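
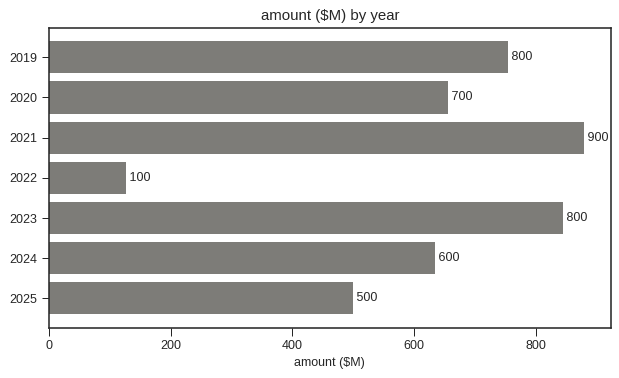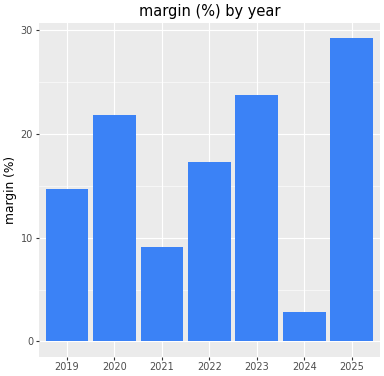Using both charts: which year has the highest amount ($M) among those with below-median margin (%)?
2021

Chart 2 median margin (%) ≈ 15; below-median years: 2019, 2021, 2024. Among those, 2021 has the highest amount ($M) (≈ 900).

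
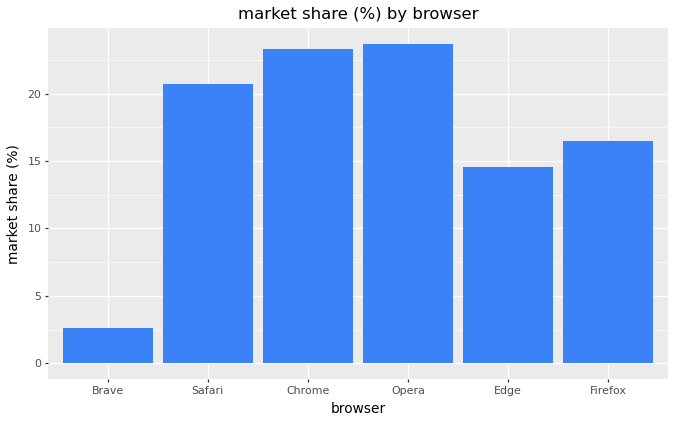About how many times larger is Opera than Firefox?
≈ 1.5×

Opera ≈ 24, Firefox ≈ 16; 24/16 ≈ 1.5.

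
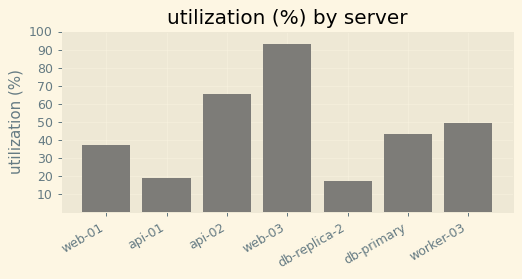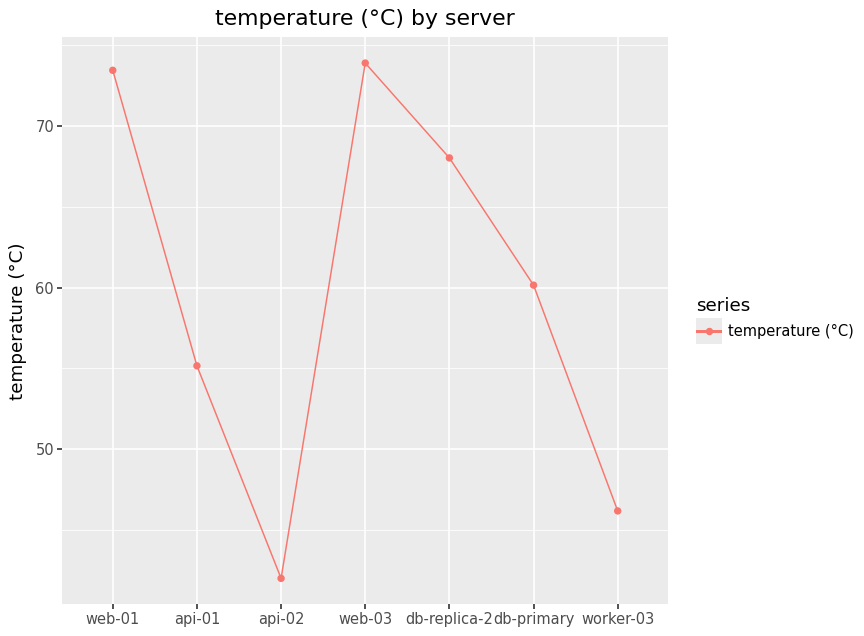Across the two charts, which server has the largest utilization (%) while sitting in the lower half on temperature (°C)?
api-02

Chart 2 median temperature (°C) ≈ 60; below-median servers: api-01, api-02, worker-03. Among those, api-02 has the highest utilization (%) (≈ 70).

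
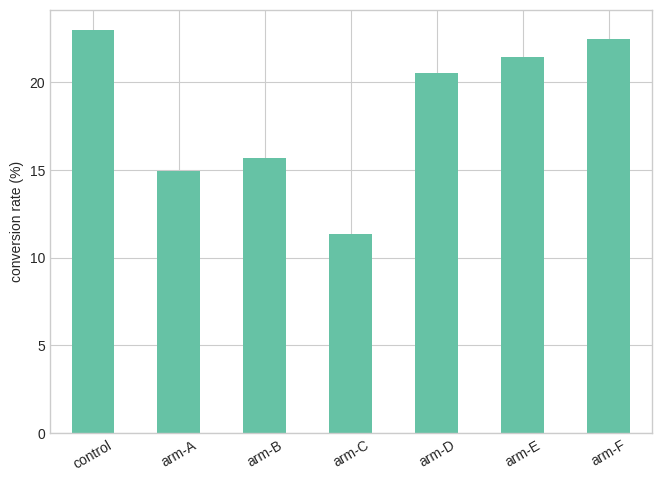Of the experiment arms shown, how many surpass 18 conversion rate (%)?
Above 18: control, arm-D, arm-E, arm-F.

4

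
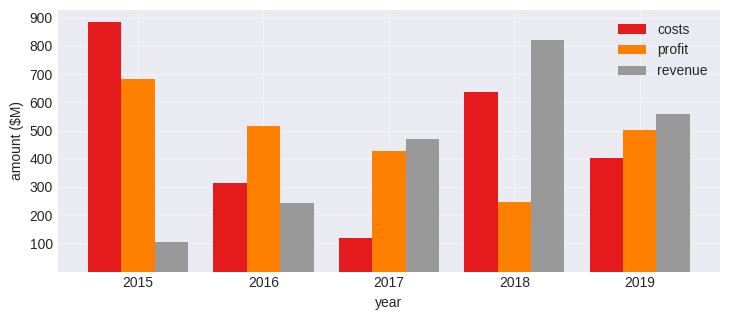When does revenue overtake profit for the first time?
2016: revenue ≈ 200 vs profit ≈ 500 (not yet); 2017: revenue ≈ 500 vs profit ≈ 400 (first crossover).

2017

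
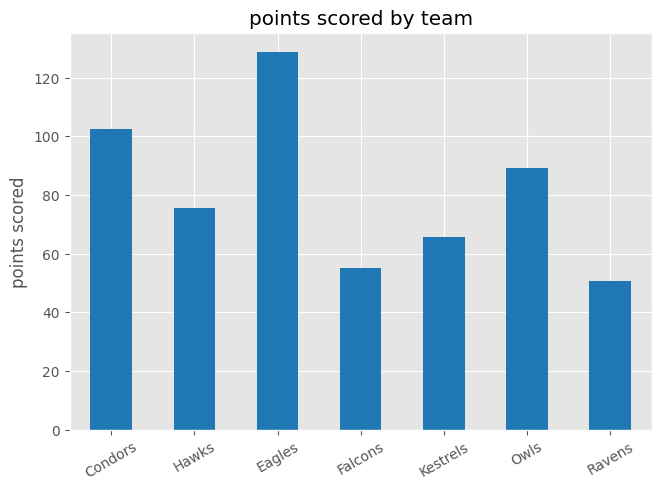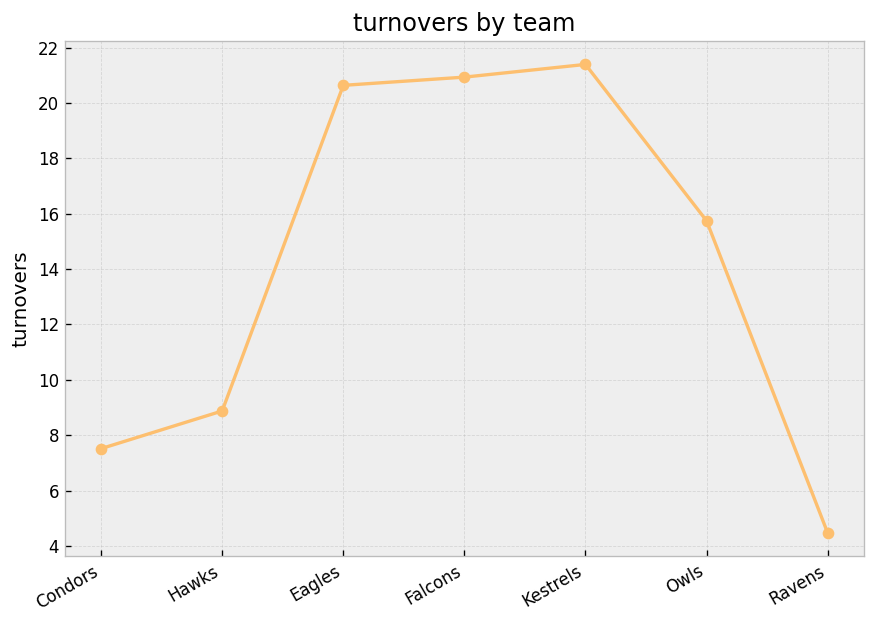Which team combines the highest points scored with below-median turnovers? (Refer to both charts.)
Condors

Chart 2 median turnovers ≈ 16; below-median teams: Condors, Hawks, Ravens. Among those, Condors has the highest points scored (≈ 100).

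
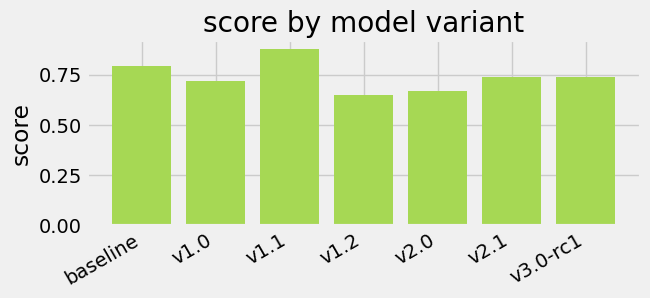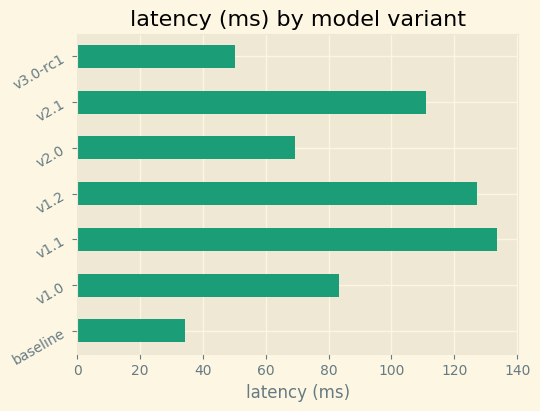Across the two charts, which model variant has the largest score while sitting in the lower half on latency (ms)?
baseline

Chart 2 median latency (ms) ≈ 80; below-median model variants: baseline, v2.0, v3.0-rc1. Among those, baseline has the highest score (≈ 0.8).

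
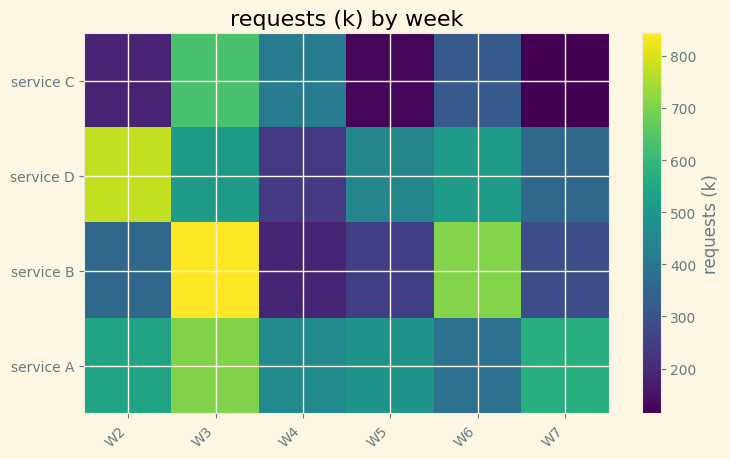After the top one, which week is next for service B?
W6

Top 3 for service B: W3 ≈ 800, W6 ≈ 700, W2 ≈ 400.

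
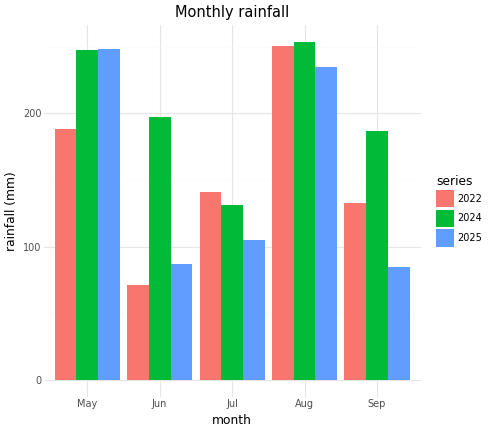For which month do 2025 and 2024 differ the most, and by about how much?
Jun, ≈ 125 mm

Jun: 2025 ≈ 75, 2024 ≈ 200 → gap ≈ 125. Next-largest (Sep) is only ≈ 100.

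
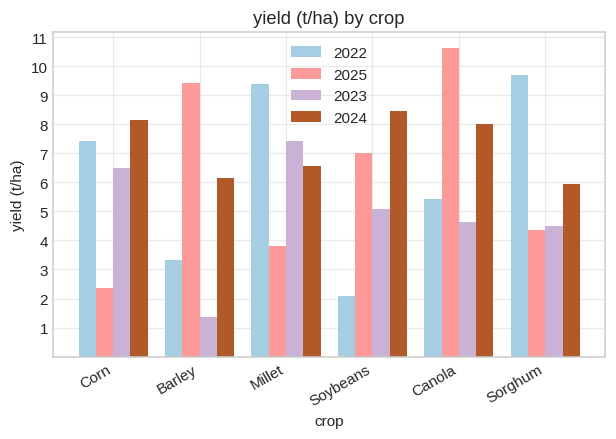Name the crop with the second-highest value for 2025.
Top 3 for 2025: Canola ≈ 11, Barley ≈ 9, Soybeans ≈ 7.

Barley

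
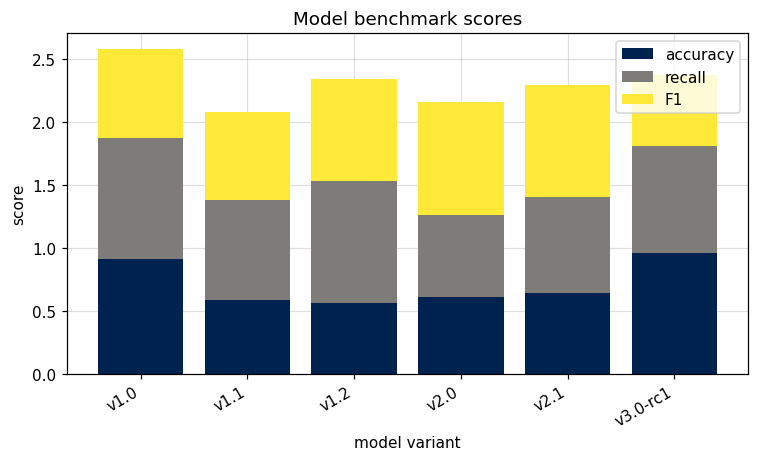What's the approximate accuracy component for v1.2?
accuracy top ≈ 0.5, bottom ≈ 0.0; segment ≈ 0.5.

≈ 0.5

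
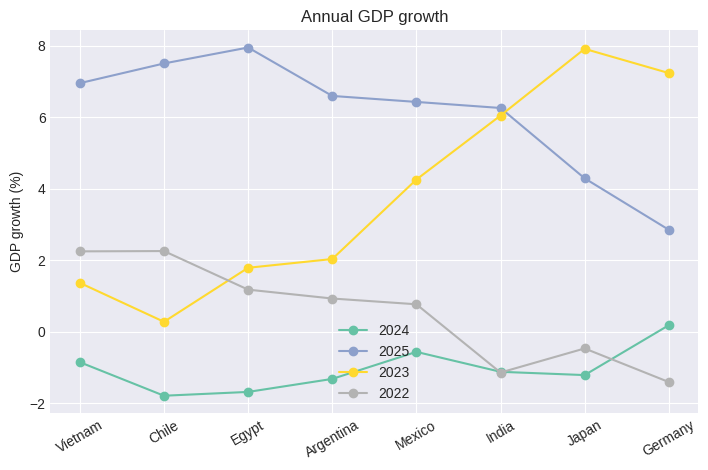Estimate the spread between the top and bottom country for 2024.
Max Germany ≈ 0, min Chile ≈ -2; range ≈ 2.

≈ 2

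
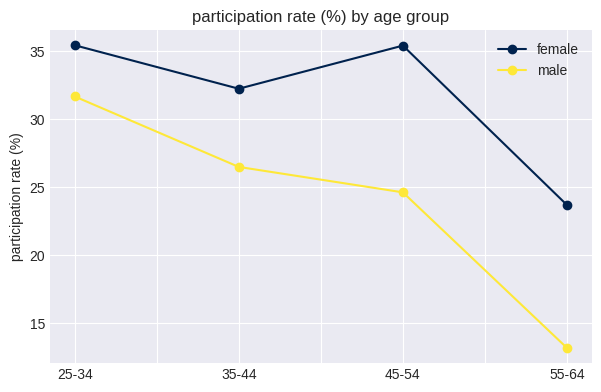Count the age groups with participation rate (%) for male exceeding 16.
3

Above 16: 25-34, 35-44, 45-54.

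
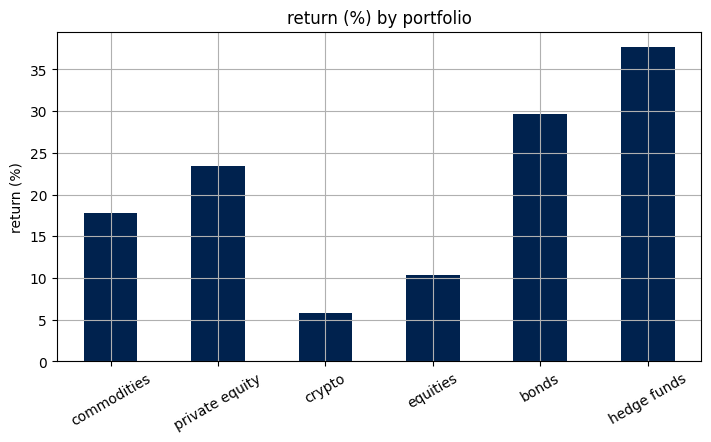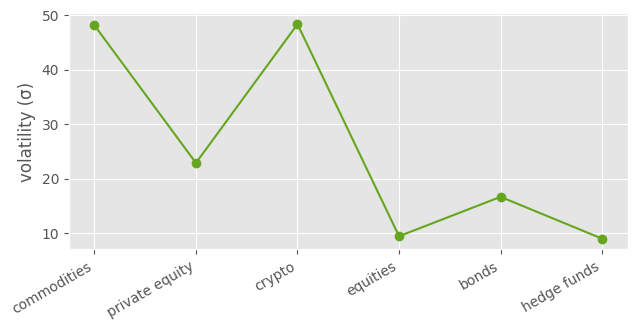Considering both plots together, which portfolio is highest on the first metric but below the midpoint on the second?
Chart 2 median volatility (σ) ≈ 20; below-median portfolios: equities, bonds, hedge funds. Among those, hedge funds has the highest return (%) (≈ 40).

hedge funds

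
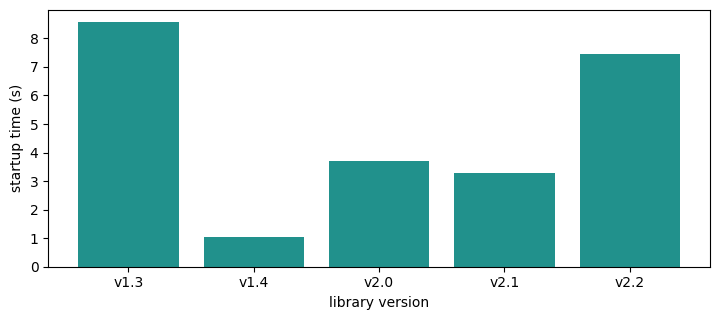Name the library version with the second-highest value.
Top 3: v1.3 ≈ 9, v2.2 ≈ 7, v2.0 ≈ 4.

v2.2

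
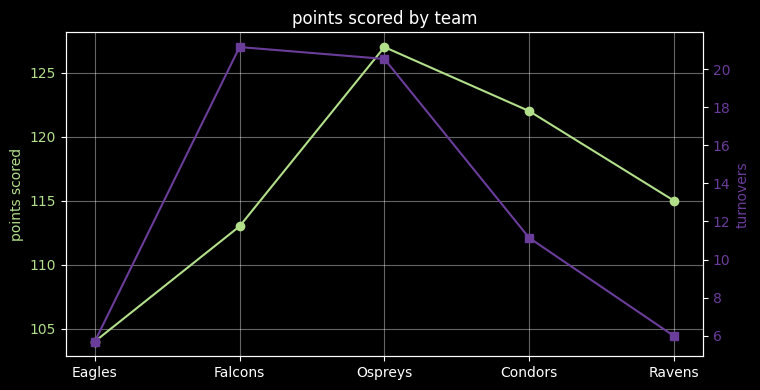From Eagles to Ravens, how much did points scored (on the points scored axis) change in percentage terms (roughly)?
≈ +11.5%

Eagles ≈ 104, Ravens ≈ 116; (116 − 104) / 104 ≈ +11.5%.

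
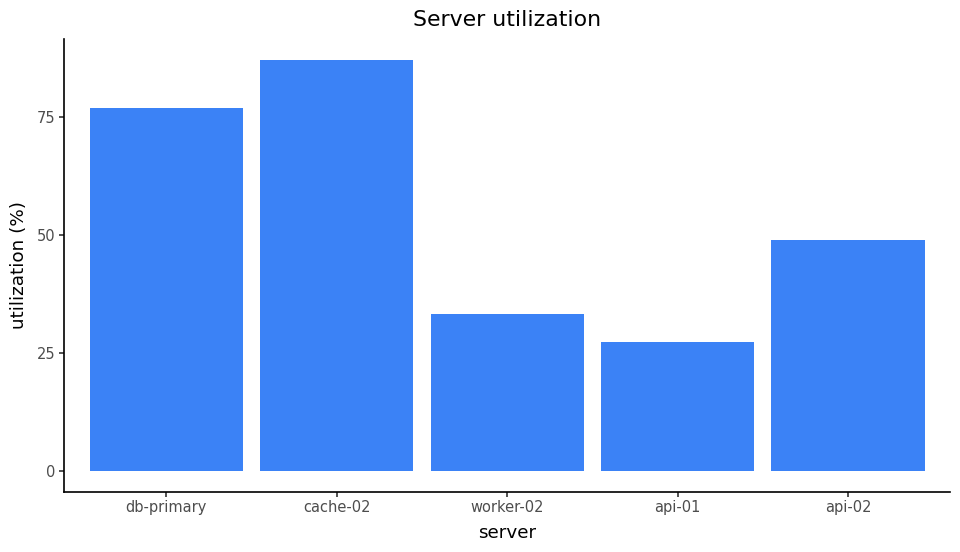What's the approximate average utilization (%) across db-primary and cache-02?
≈ 85

(80 + 90) / 2 ≈ 85.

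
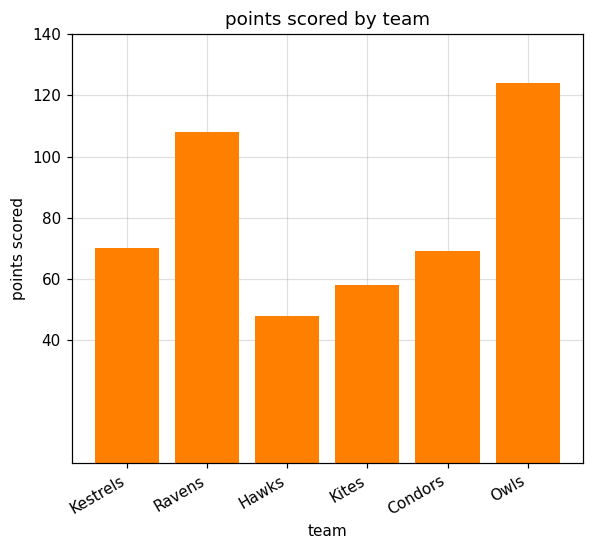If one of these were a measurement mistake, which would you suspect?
Owls

Owls ≈ 120; the rest sit between ≈ 40 and ≈ 100.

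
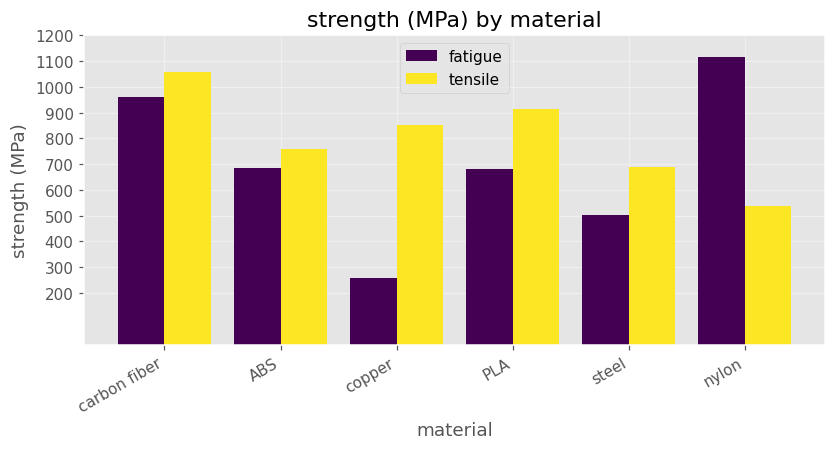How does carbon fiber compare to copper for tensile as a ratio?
≈ 1.22×

carbon fiber ≈ 1100, copper ≈ 900; 1100/900 ≈ 1.22.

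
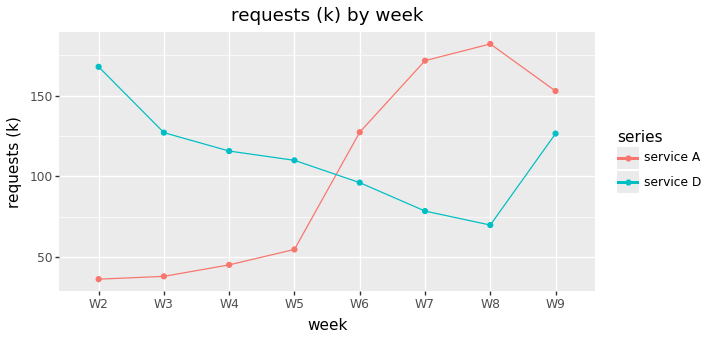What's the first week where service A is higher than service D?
W5: service A ≈ 60 vs service D ≈ 100 (not yet); W6: service A ≈ 120 vs service D ≈ 100 (first crossover).

W6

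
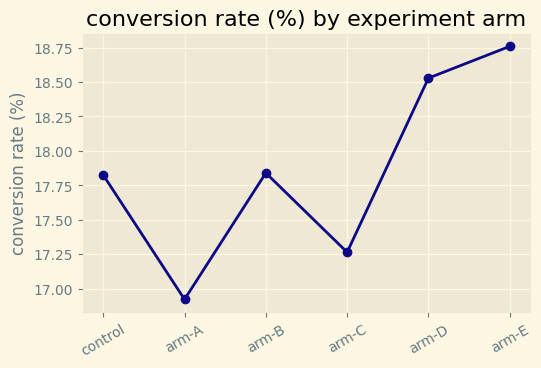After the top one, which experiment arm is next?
arm-D

Top 3: arm-E ≈ 18.8, arm-D ≈ 18.6, arm-B ≈ 17.8.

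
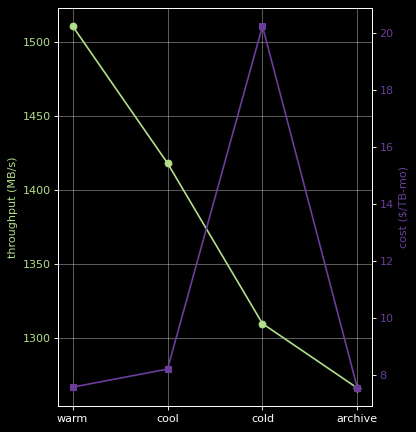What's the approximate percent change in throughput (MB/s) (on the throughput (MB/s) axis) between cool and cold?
cool ≈ 1425, cold ≈ 1300; (1300 − 1425) / 1425 ≈ -8.8%.

≈ -8.8%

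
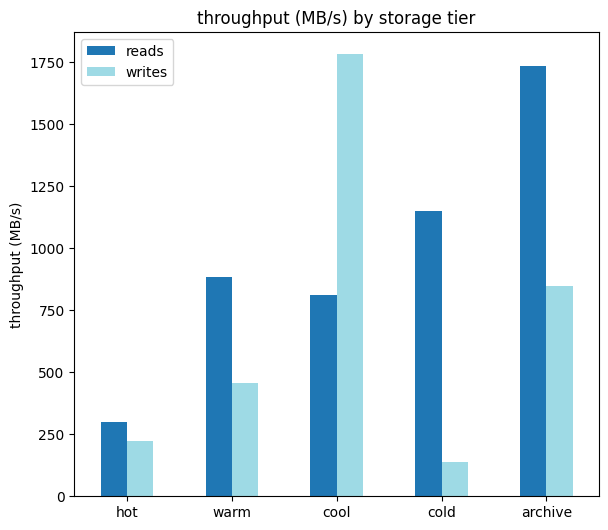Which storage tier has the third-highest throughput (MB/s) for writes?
Top 4 for writes: cool ≈ 1800, archive ≈ 800, warm ≈ 400, hot ≈ 200.

warm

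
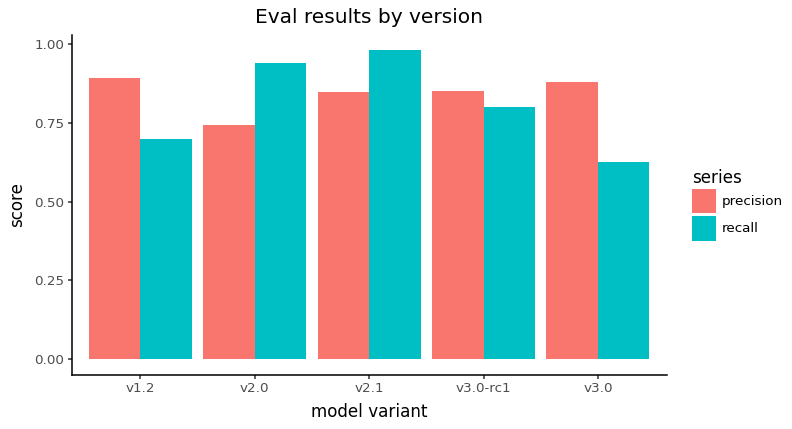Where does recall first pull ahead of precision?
v1.2: recall ≈ 0.7 vs precision ≈ 0.9 (not yet); v2.0: recall ≈ 0.9 vs precision ≈ 0.7 (first crossover).

v2.0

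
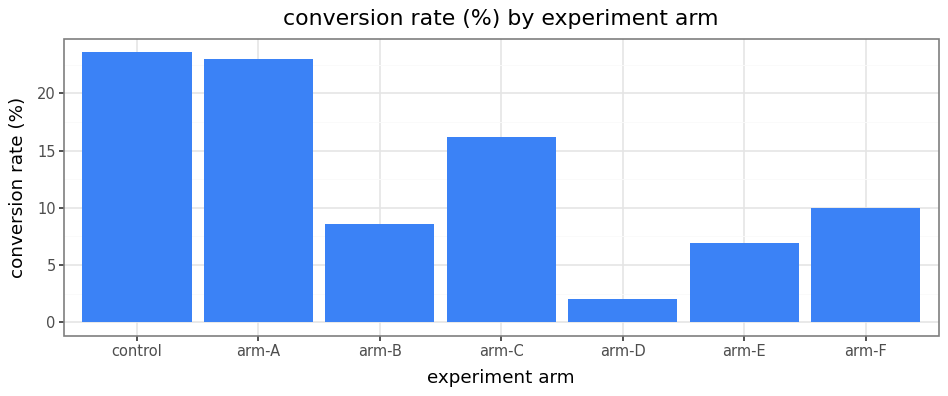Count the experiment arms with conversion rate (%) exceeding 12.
3

Above 12: control, arm-A, arm-C.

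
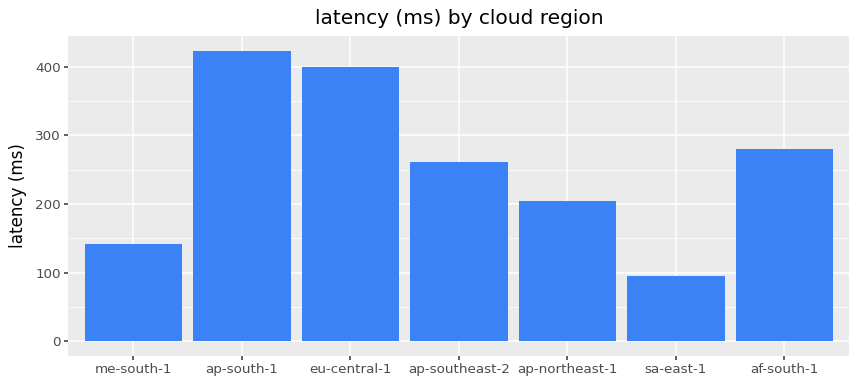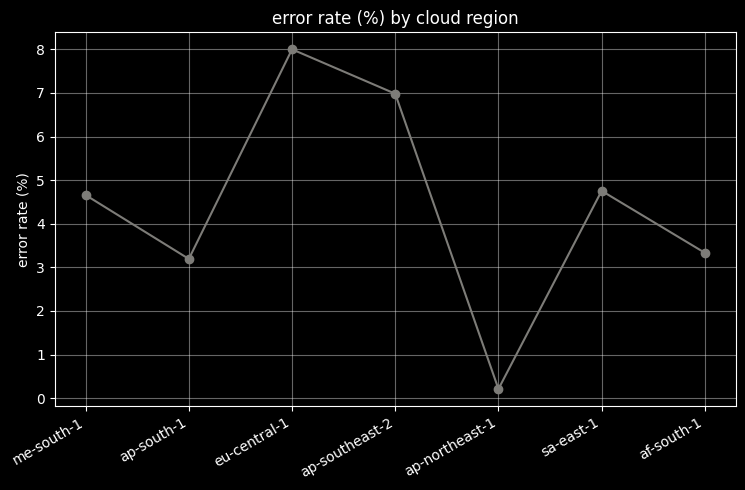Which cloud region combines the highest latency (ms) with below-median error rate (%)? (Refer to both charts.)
Chart 2 median error rate (%) ≈ 5; below-median cloud regions: ap-south-1, ap-northeast-1, af-south-1. Among those, ap-south-1 has the highest latency (ms) (≈ 400).

ap-south-1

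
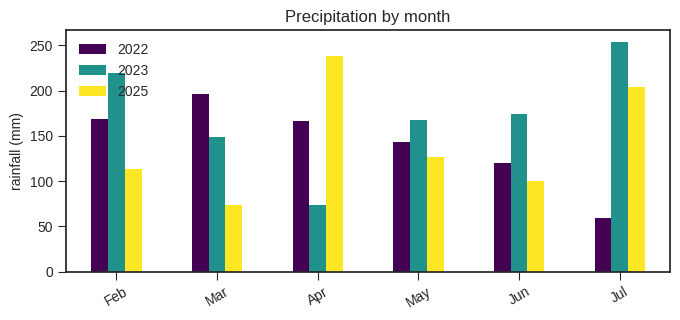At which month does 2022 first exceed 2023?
Feb: 2022 ≈ 175 vs 2023 ≈ 225 (not yet); Mar: 2022 ≈ 200 vs 2023 ≈ 150 (first crossover).

Mar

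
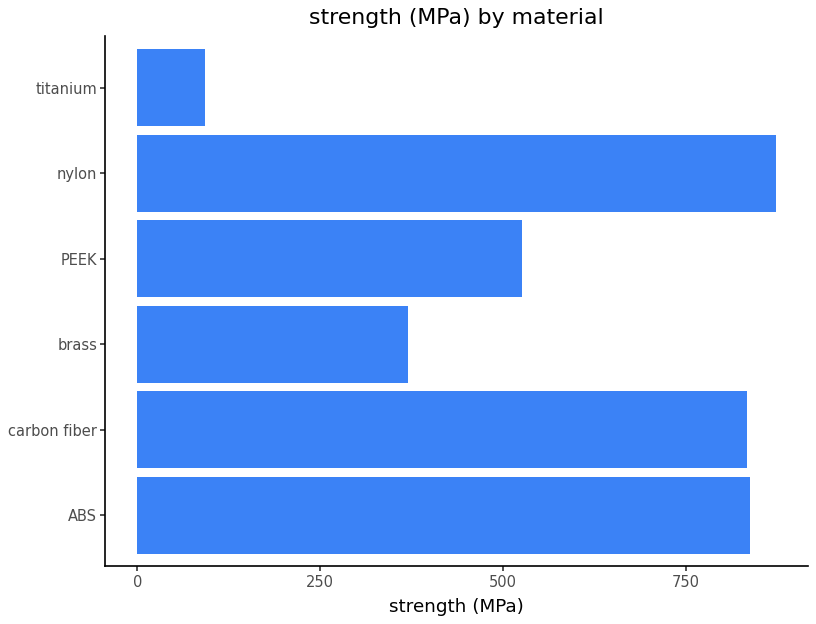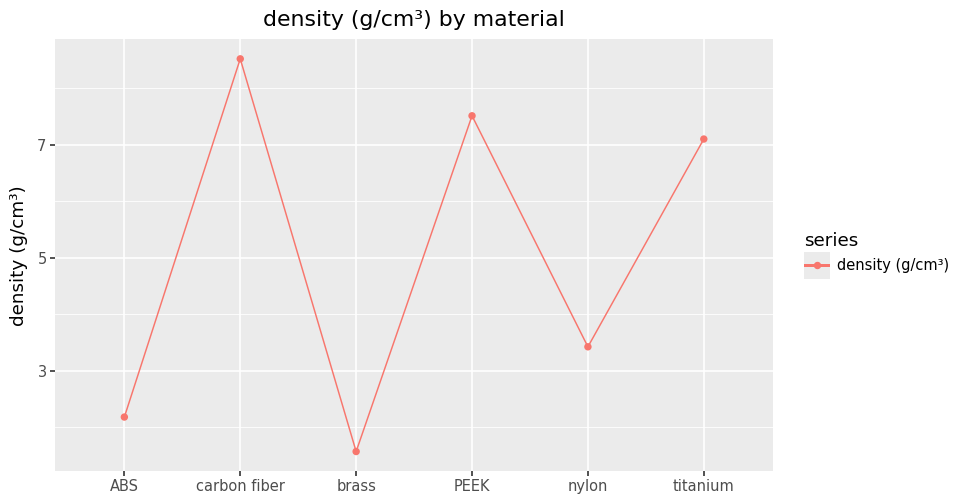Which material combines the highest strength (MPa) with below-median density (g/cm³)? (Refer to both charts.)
nylon

Chart 2 median density (g/cm³) ≈ 5; below-median materials: ABS, brass, nylon. Among those, nylon has the highest strength (MPa) (≈ 900).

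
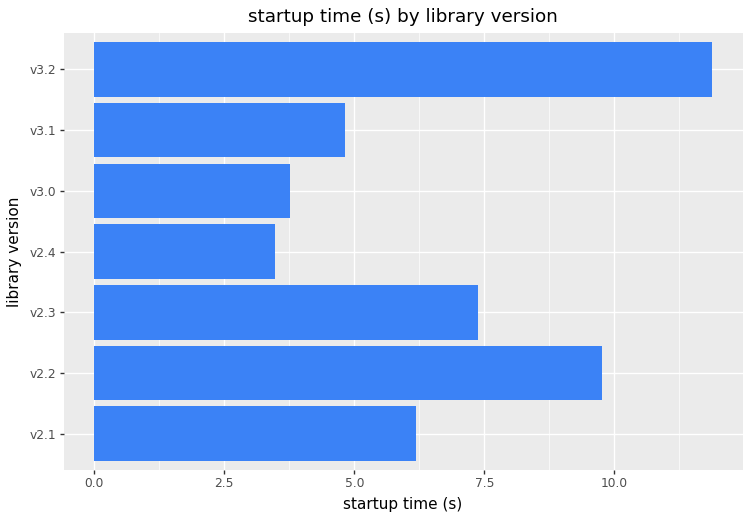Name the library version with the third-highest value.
Top 4: v3.2 ≈ 12, v2.2 ≈ 10, v2.3 ≈ 7, v2.1 ≈ 6.

v2.3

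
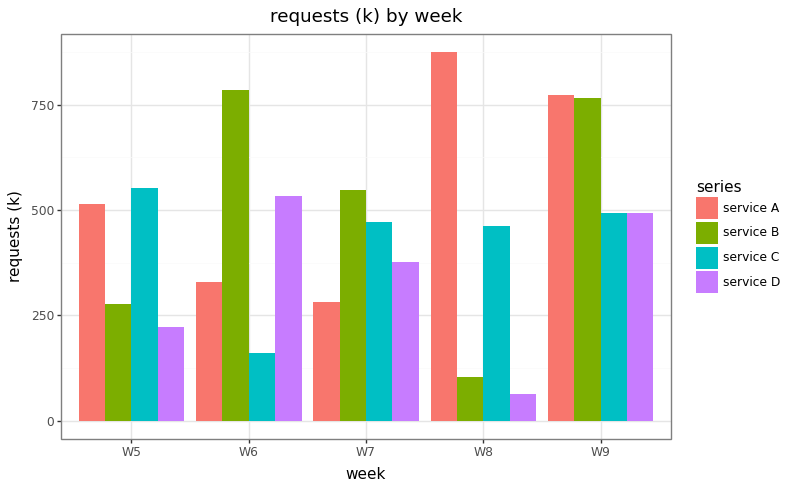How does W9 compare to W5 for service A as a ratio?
≈ 1.6×

W9 ≈ 800, W5 ≈ 500; 800/500 ≈ 1.6.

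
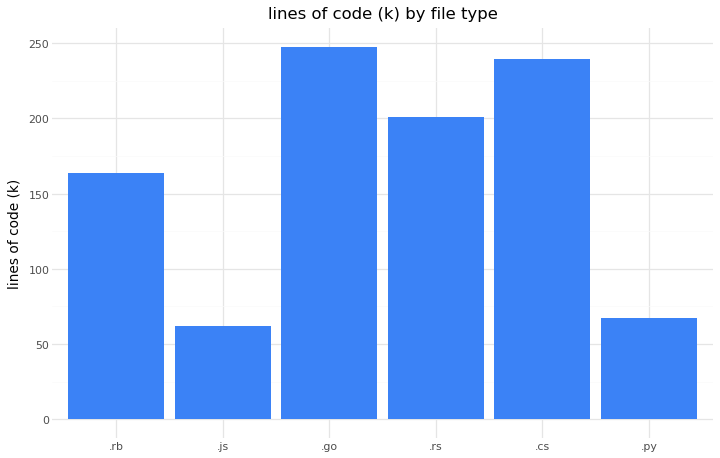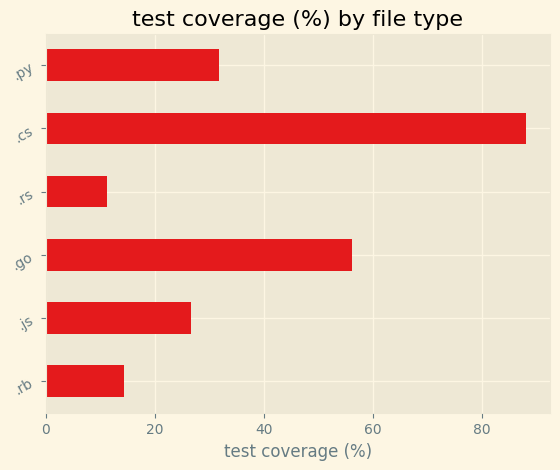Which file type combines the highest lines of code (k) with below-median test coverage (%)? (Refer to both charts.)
Chart 2 median test coverage (%) ≈ 30; below-median file types: .rb, .js, .rs. Among those, .rs has the highest lines of code (k) (≈ 200).

.rs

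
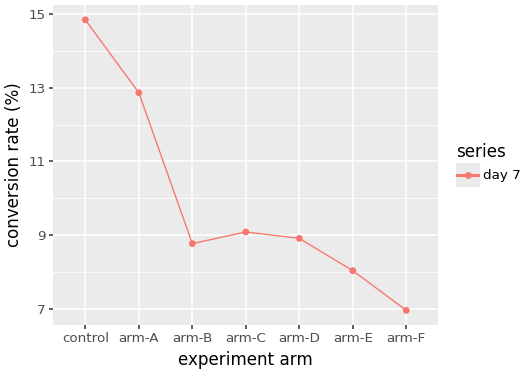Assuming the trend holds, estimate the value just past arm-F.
Last three: 9, 8, 7 → slope ≈ -1/step → next ≈ 6.

≈ 6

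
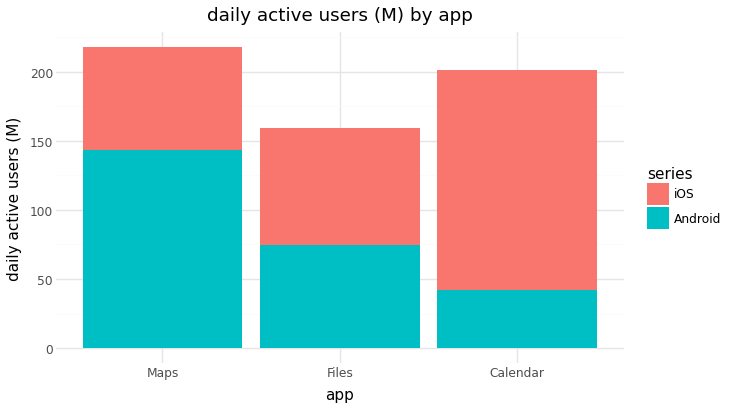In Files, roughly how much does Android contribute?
Android top ≈ 80, bottom ≈ 0; segment ≈ 80.

≈ 80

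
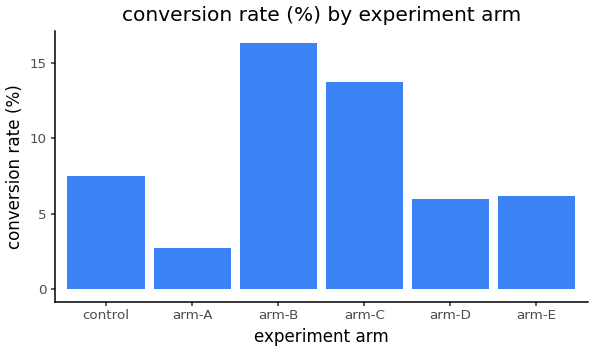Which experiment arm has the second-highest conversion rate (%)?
arm-C

Top 3: arm-B ≈ 16, arm-C ≈ 14, control ≈ 8.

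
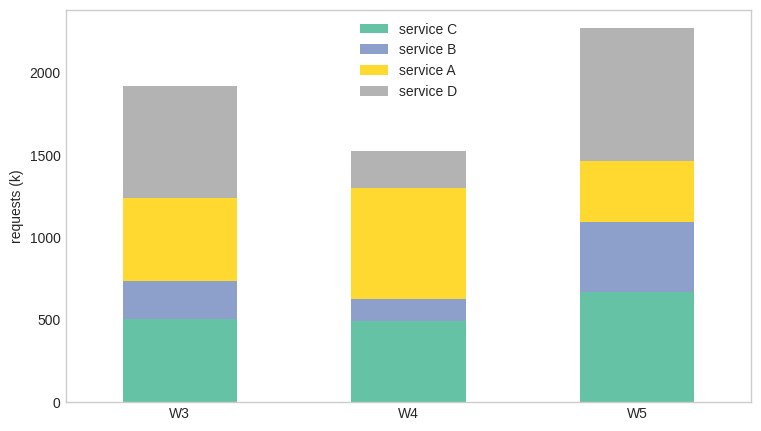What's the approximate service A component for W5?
service A top ≈ 1400, bottom ≈ 1000; segment ≈ 400.

≈ 400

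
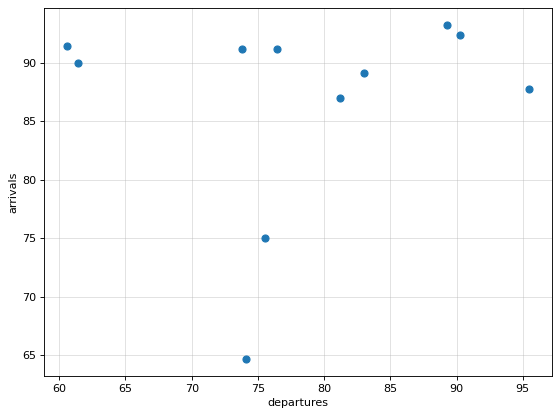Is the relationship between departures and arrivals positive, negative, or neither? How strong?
no clear correlation

Points are roughly uncorrelated; weak (|r| ≈ 0.1).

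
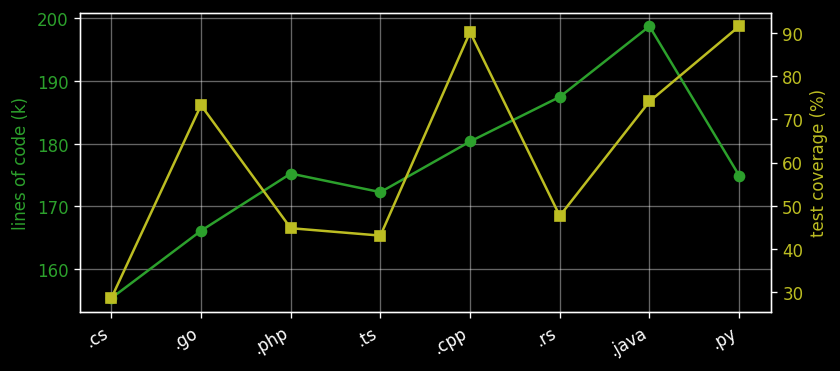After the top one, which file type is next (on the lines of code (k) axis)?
.rs

Top 3 (on the lines of code (k) axis): .java ≈ 200, .rs ≈ 185, .cpp ≈ 180.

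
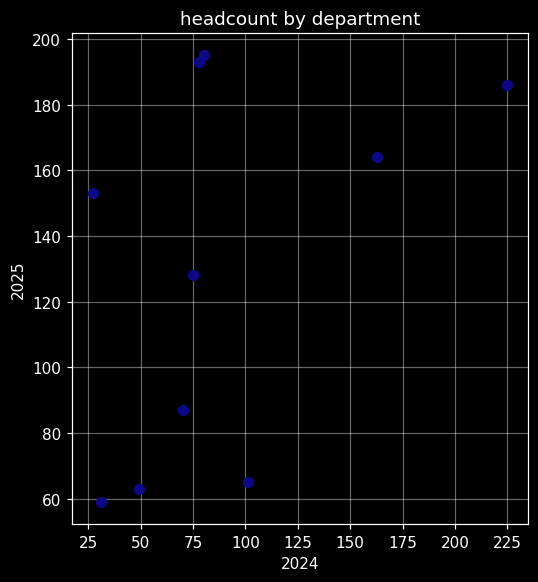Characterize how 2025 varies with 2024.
Points are positively correlated; moderate (|r| ≈ 0.5).

positive, moderate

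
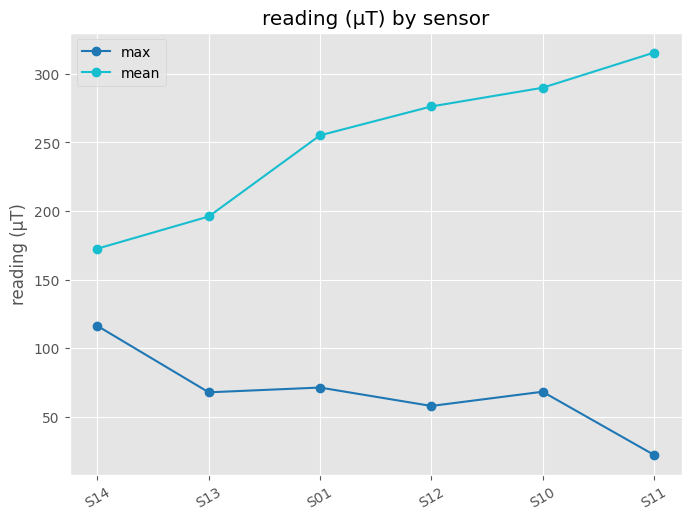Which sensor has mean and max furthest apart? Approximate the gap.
S11, ≈ 300 µT

S11: mean ≈ 325, max ≈ 25 → gap ≈ 300. Next-largest (S10) is only ≈ 225.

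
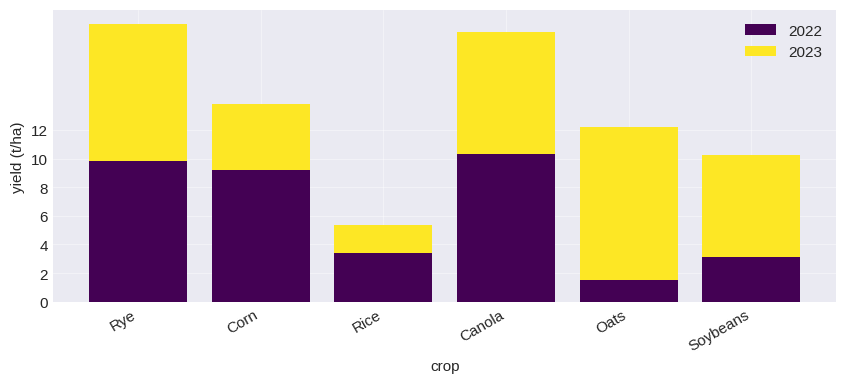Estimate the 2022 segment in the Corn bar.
2022 top ≈ 10, bottom ≈ 0; segment ≈ 10.

≈ 10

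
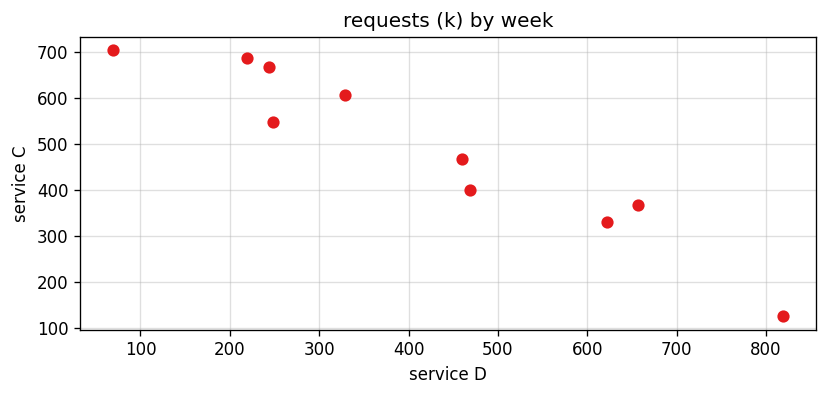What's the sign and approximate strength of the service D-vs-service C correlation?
negative, strong

Points are negatively correlated; strong (|r| ≈ 1.0).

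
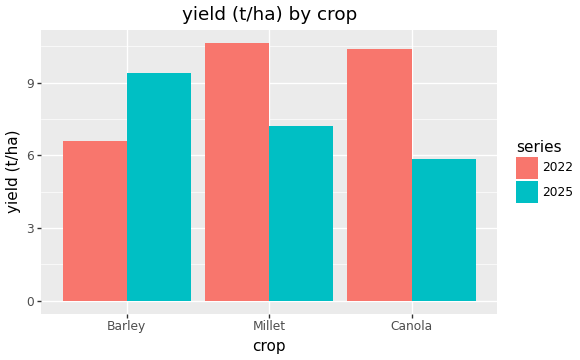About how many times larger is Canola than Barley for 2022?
≈ 1.43×

Canola ≈ 10, Barley ≈ 7; 10/7 ≈ 1.43.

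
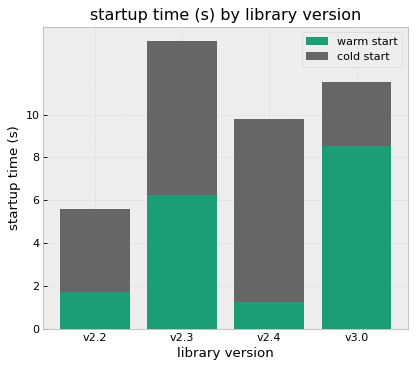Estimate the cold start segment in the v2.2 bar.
≈ 4

cold start top ≈ 6, bottom ≈ 2; segment ≈ 4.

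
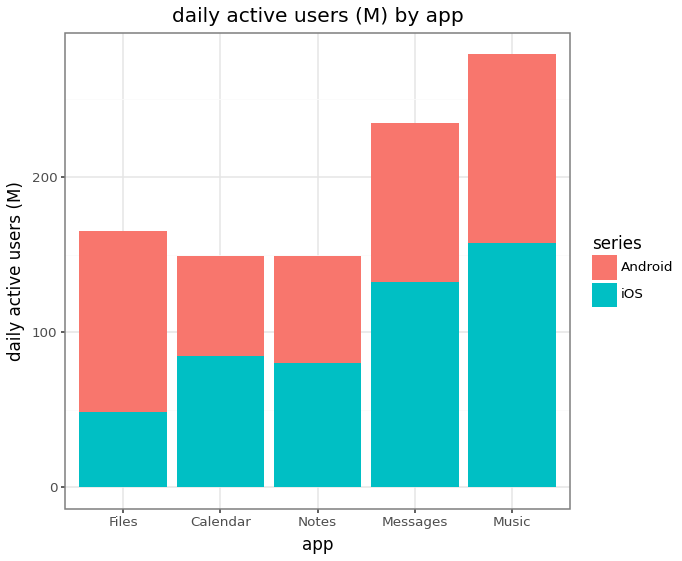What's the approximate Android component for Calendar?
≈ 75

Android top ≈ 150, bottom ≈ 75; segment ≈ 75.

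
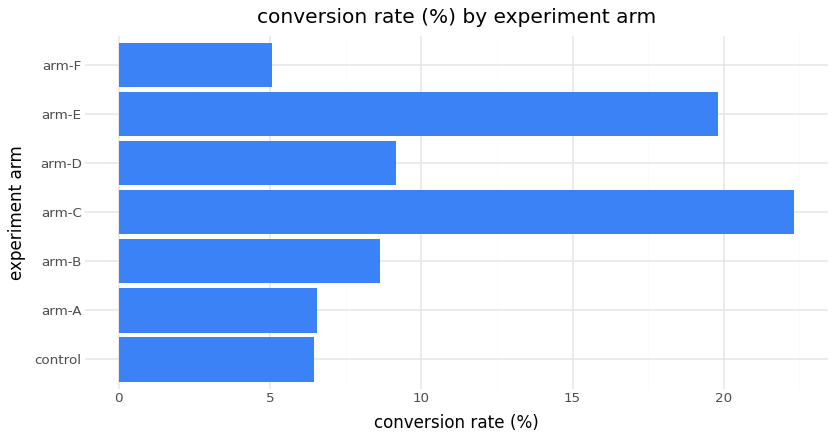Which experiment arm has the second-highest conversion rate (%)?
arm-E

Top 3: arm-C ≈ 22, arm-E ≈ 20, arm-D ≈ 10.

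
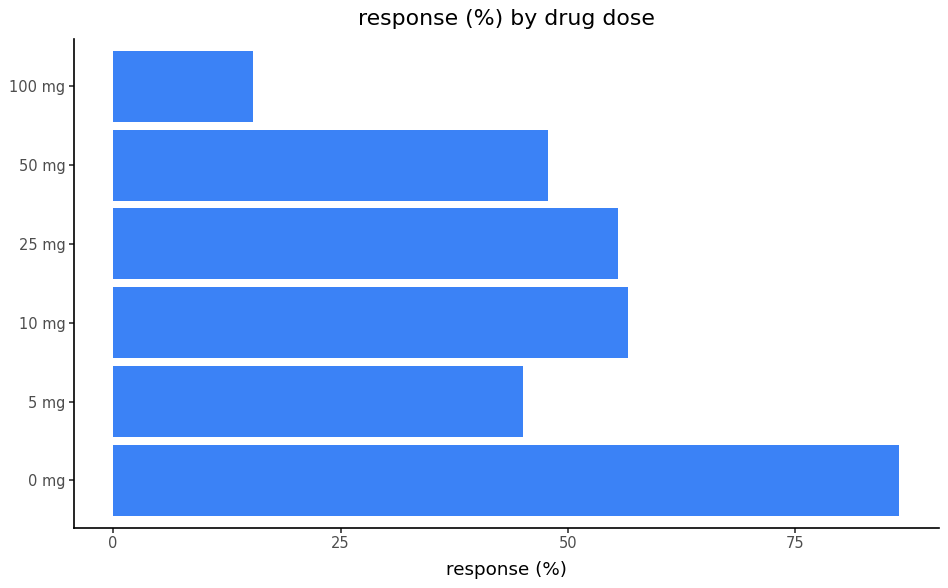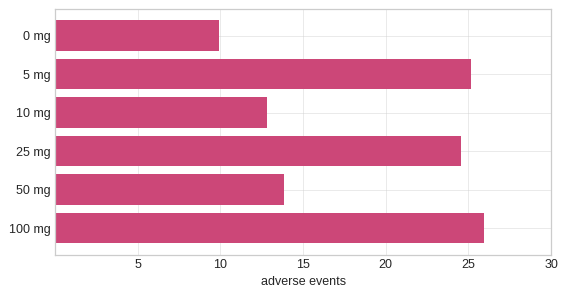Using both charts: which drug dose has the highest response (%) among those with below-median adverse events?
0 mg

Chart 2 median adverse events ≈ 20; below-median drug doses: 0 mg, 10 mg, 50 mg. Among those, 0 mg has the highest response (%) (≈ 90).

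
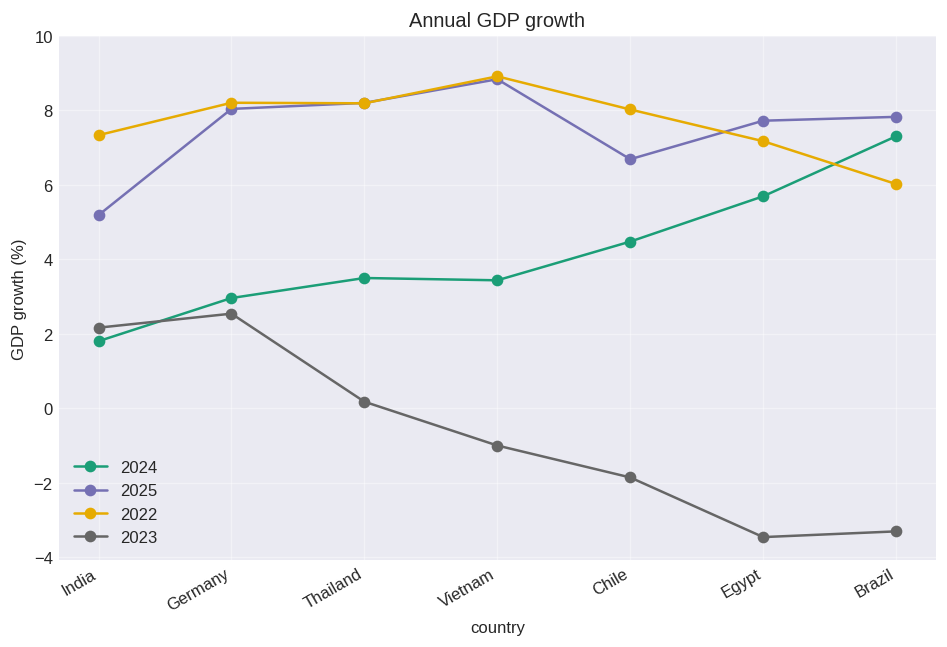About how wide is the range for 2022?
≈ 2

Max Vietnam ≈ 8, min Brazil ≈ 6; range ≈ 2.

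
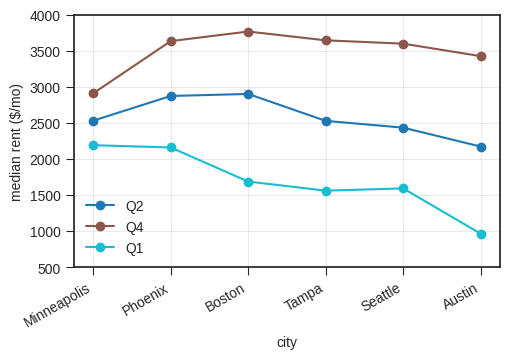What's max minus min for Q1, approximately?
≈ 1000

Max Minneapolis ≈ 2000, min Austin ≈ 1000; range ≈ 1000.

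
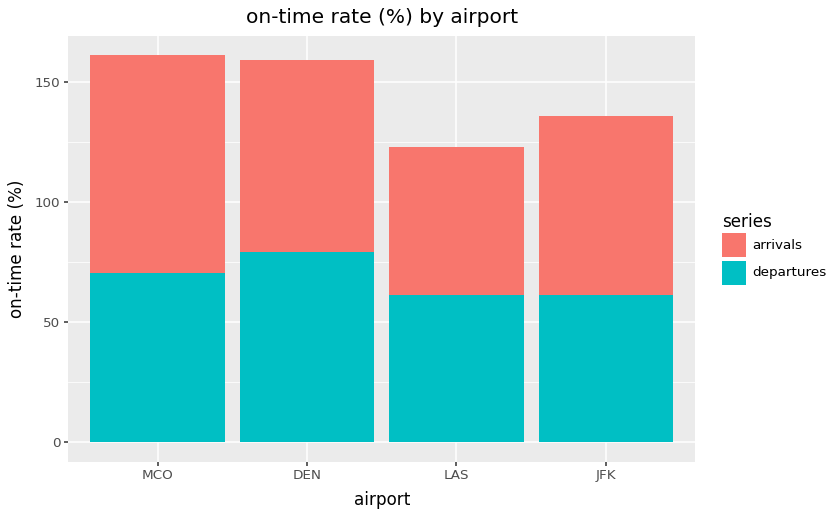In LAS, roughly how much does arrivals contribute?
≈ 60

arrivals top ≈ 120, bottom ≈ 60; segment ≈ 60.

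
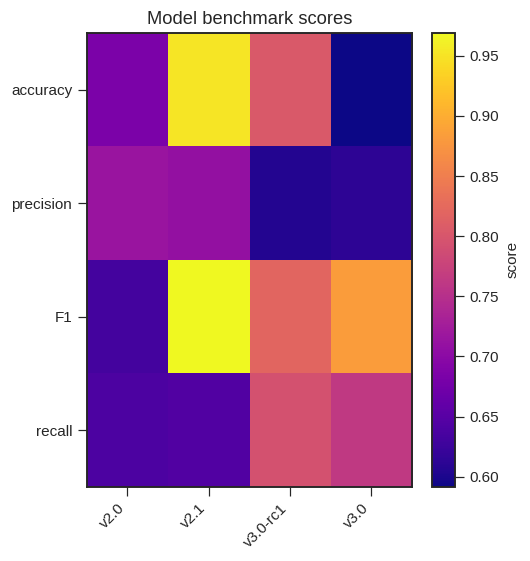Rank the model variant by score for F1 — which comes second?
Top 3 for F1: v2.1 ≈ 0.95, v3.0 ≈ 0.90, v3.0-rc1 ≈ 0.80.

v3.0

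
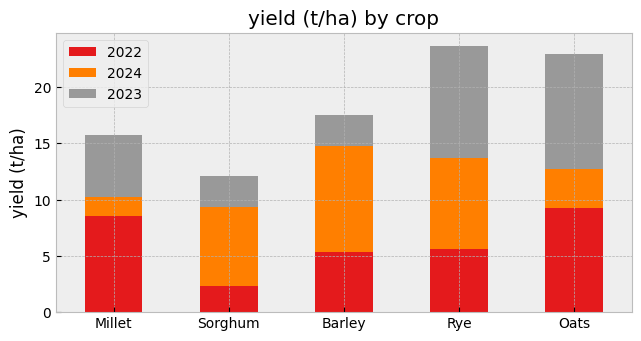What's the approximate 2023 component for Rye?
2023 top ≈ 24, bottom ≈ 14; segment ≈ 10.

≈ 10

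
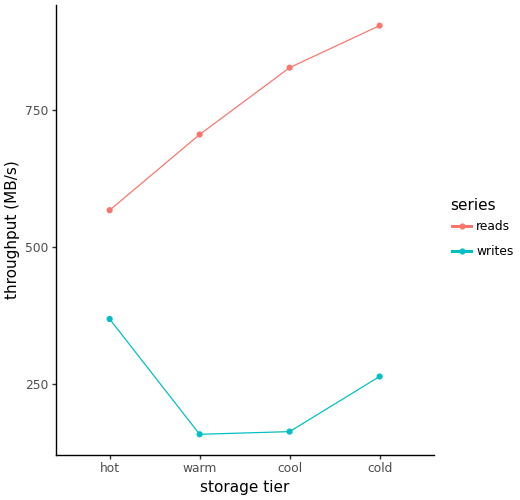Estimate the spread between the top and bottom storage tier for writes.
Max hot ≈ 400, min warm ≈ 200; range ≈ 200.

≈ 200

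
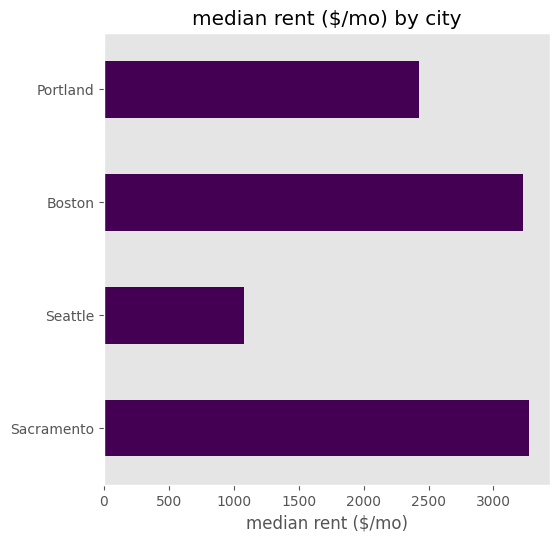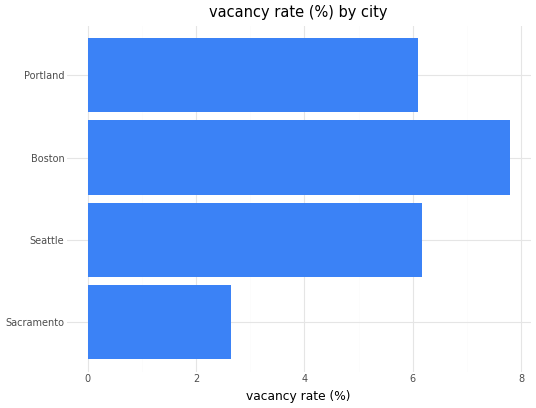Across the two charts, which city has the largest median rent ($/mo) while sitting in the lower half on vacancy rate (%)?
Chart 2 median vacancy rate (%) ≈ 6; below-median cities: Sacramento, Portland. Among those, Sacramento has the highest median rent ($/mo) (≈ 3500).

Sacramento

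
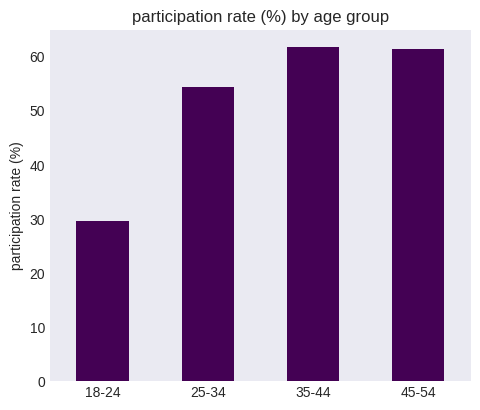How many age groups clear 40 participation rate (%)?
Above 40: 25-34, 35-44, 45-54.

3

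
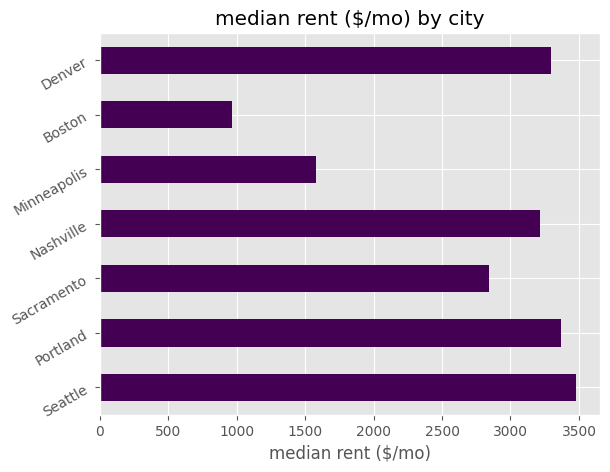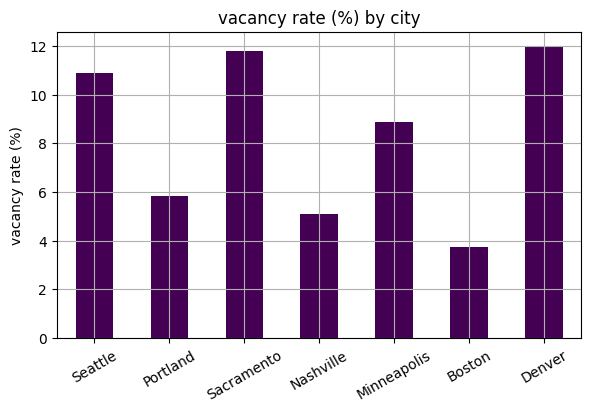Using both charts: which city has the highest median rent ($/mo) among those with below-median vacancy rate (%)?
Portland

Chart 2 median vacancy rate (%) ≈ 8; below-median cities: Portland, Nashville, Boston. Among those, Portland has the highest median rent ($/mo) (≈ 3500).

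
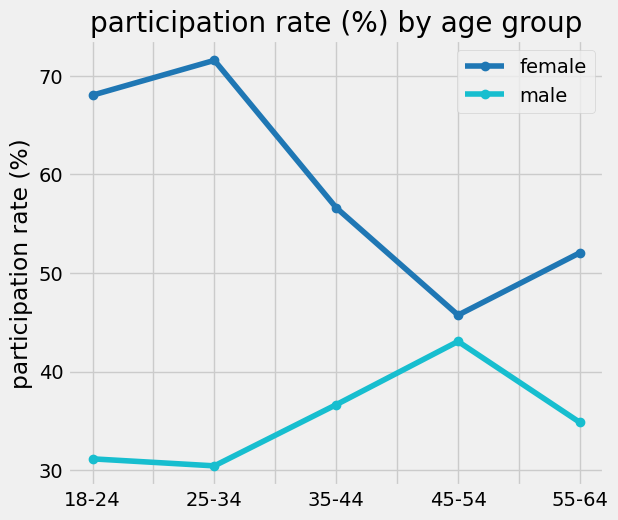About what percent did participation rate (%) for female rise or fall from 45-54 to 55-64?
≈ +11.1%

45-54 ≈ 45, 55-64 ≈ 50; (50 − 45) / 45 ≈ +11.1%.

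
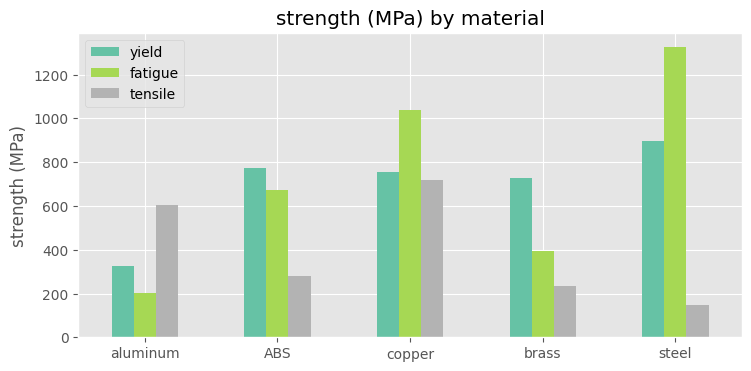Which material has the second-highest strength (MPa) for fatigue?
copper

Top 3 for fatigue: steel ≈ 1400, copper ≈ 1000, ABS ≈ 600.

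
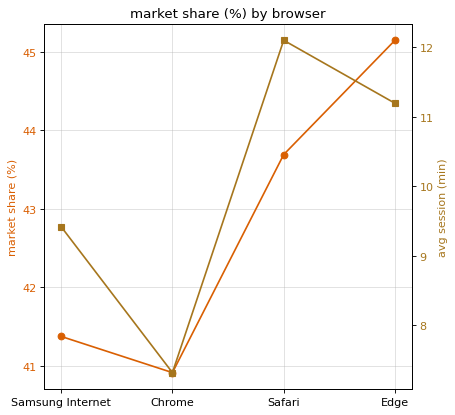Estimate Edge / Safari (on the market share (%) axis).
Edge ≈ 45.0, Safari ≈ 43.5; 45.0/43.5 ≈ 1.03.

≈ 1.03×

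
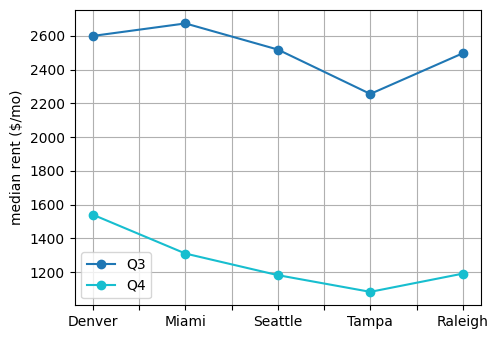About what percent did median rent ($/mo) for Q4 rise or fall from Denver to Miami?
Denver ≈ 1600, Miami ≈ 1400; (1400 − 1600) / 1600 ≈ -12.5%.

≈ -12.5%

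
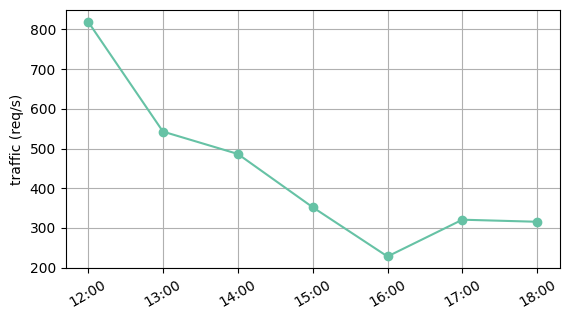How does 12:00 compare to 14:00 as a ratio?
12:00 ≈ 800, 14:00 ≈ 500; 800/500 ≈ 1.6.

≈ 1.6×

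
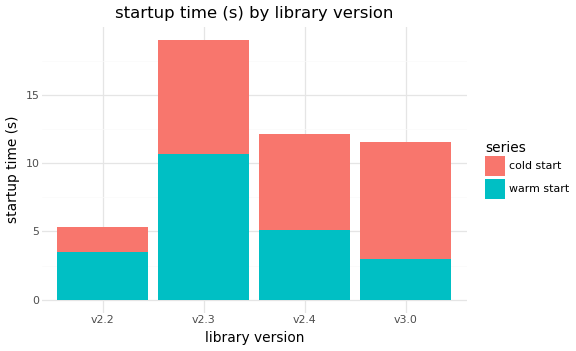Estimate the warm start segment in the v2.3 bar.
≈ 10

warm start top ≈ 10, bottom ≈ 0; segment ≈ 10.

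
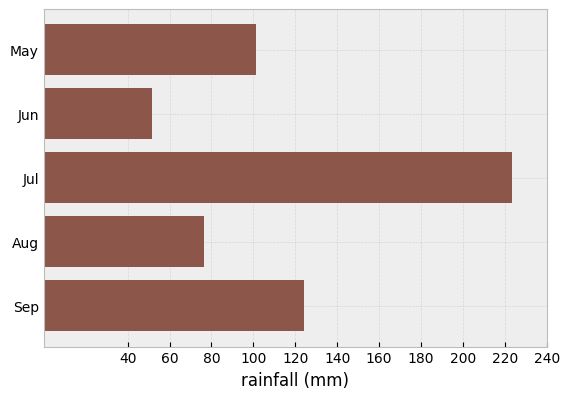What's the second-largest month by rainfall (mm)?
Top 3: Jul ≈ 220, Sep ≈ 120, May ≈ 100.

Sep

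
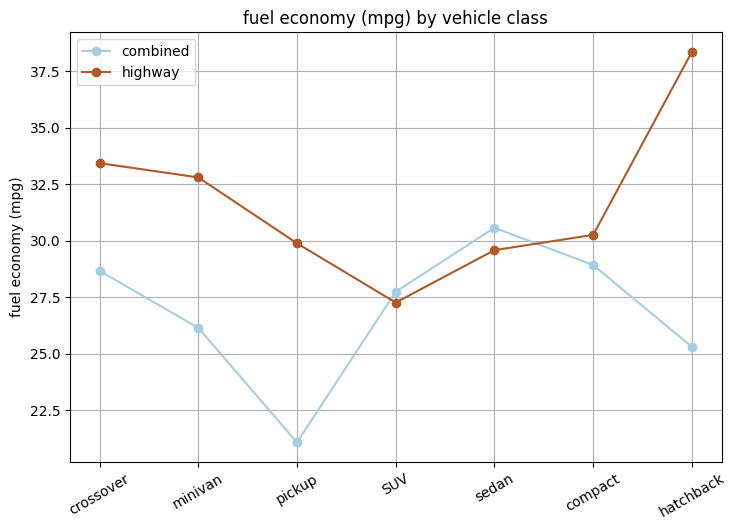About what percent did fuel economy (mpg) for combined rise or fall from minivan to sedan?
minivan ≈ 26, sedan ≈ 30; (30 − 26) / 26 ≈ +15.4%.

≈ +15.4%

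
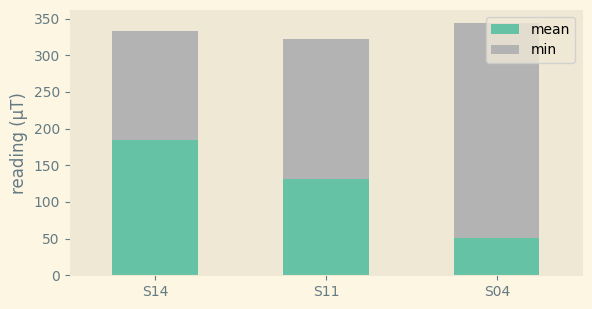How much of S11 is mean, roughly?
mean top ≈ 150, bottom ≈ 0; segment ≈ 150.

≈ 150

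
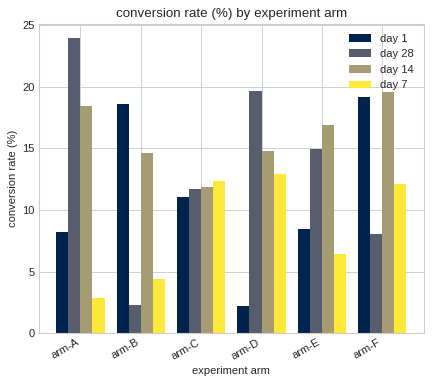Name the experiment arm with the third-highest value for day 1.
Top 4 for day 1: arm-F ≈ 20, arm-B ≈ 18, arm-C ≈ 12, arm-E ≈ 8.

arm-C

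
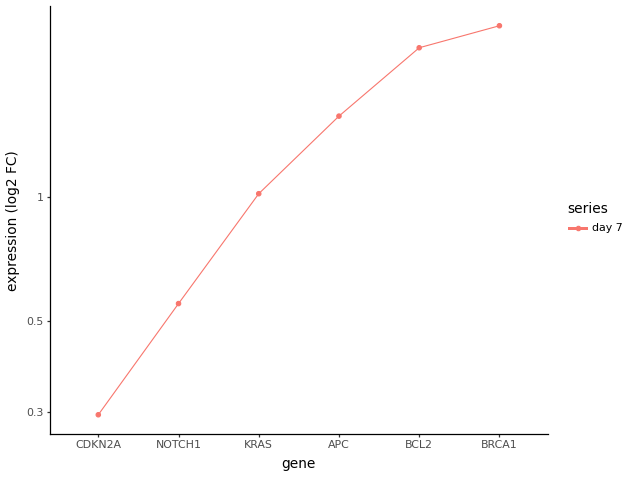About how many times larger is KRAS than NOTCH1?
≈ 1.67×

KRAS ≈ 1.0, NOTCH1 ≈ 0.6; 1.0/0.6 ≈ 1.67.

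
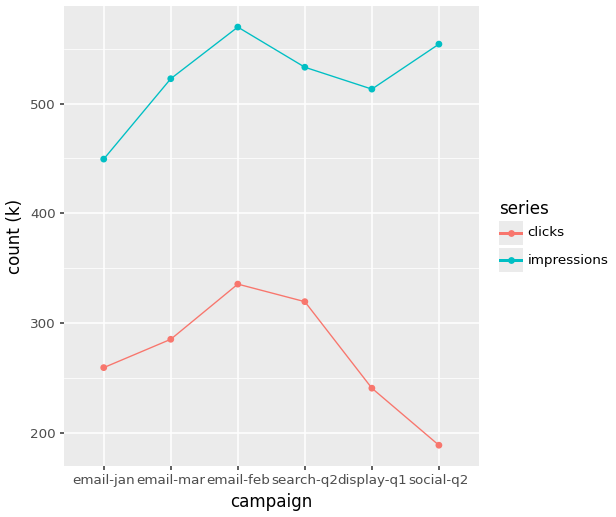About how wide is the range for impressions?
Max email-feb ≈ 550, min email-jan ≈ 450; range ≈ 100.

≈ 100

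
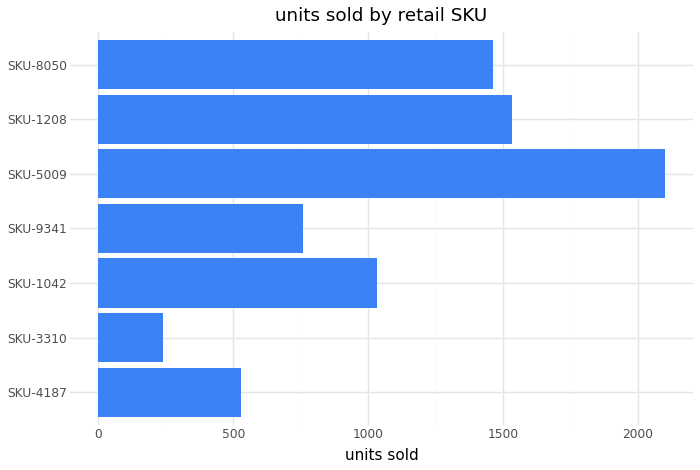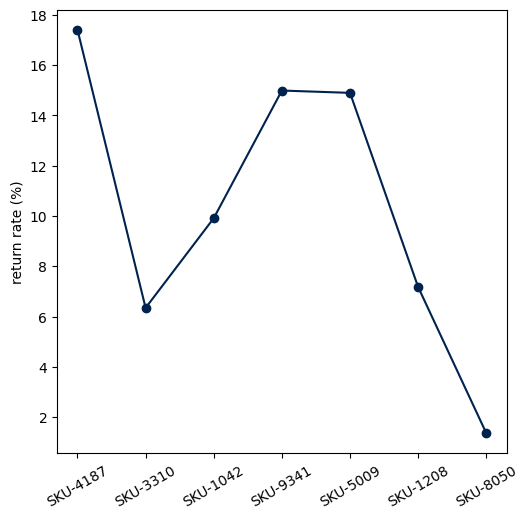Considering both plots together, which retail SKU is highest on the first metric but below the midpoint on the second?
SKU-1208

Chart 2 median return rate (%) ≈ 10; below-median retail SKUs: SKU-3310, SKU-1208, SKU-8050. Among those, SKU-1208 has the highest units sold (≈ 1600).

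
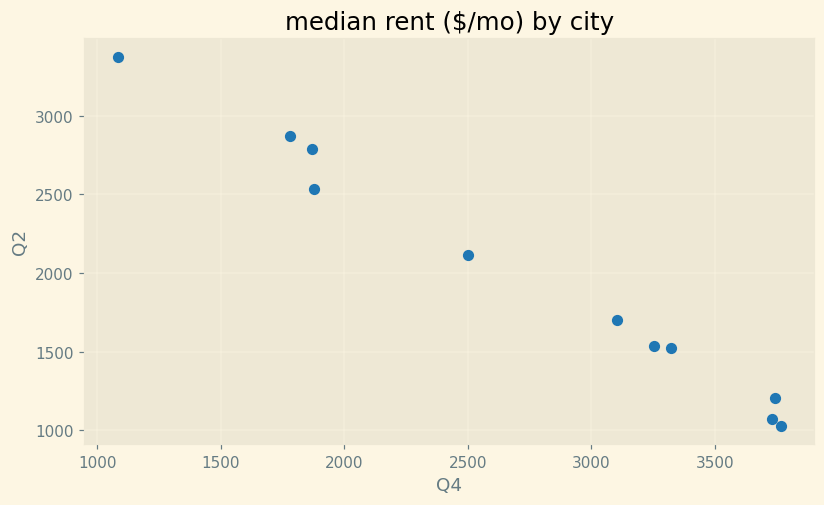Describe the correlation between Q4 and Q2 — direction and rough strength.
Points are negatively correlated; strong (|r| ≈ 1.0).

negative, strong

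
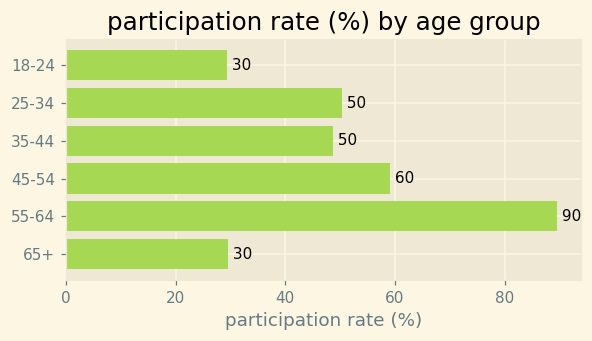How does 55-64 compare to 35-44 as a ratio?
≈ 1.8×

55-64 ≈ 90, 35-44 ≈ 50; 90/50 ≈ 1.8.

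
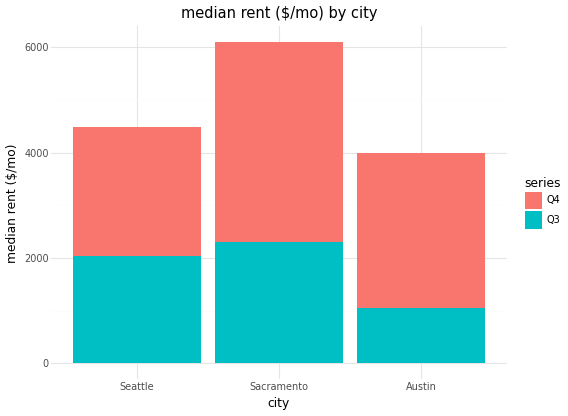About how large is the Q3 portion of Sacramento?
≈ 2000

Q3 top ≈ 2000, bottom ≈ 0; segment ≈ 2000.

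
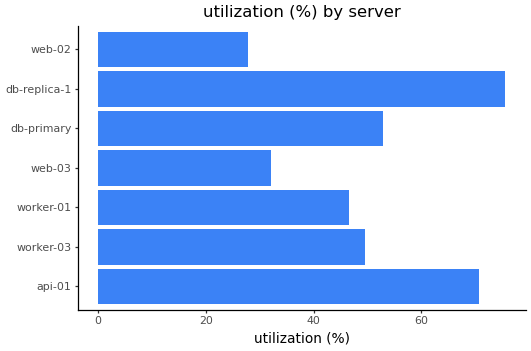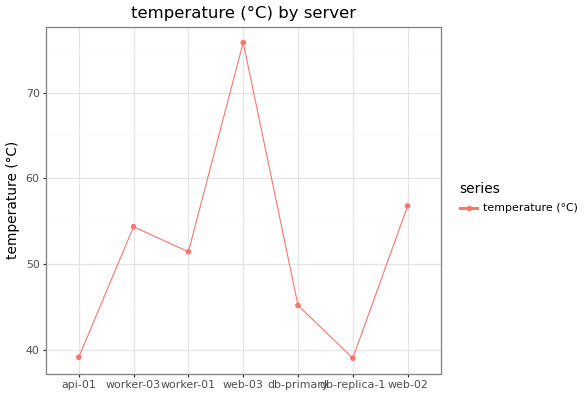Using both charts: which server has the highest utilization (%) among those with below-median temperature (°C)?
Chart 2 median temperature (°C) ≈ 50; below-median servers: api-01, db-primary, db-replica-1. Among those, db-replica-1 has the highest utilization (%) (≈ 80).

db-replica-1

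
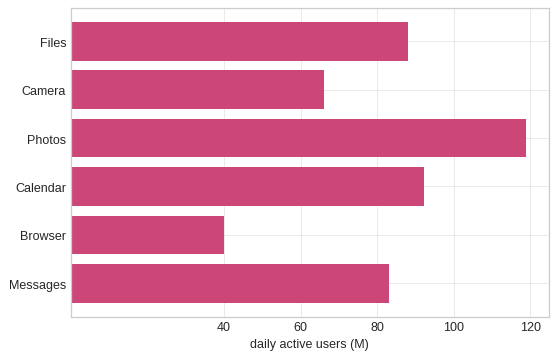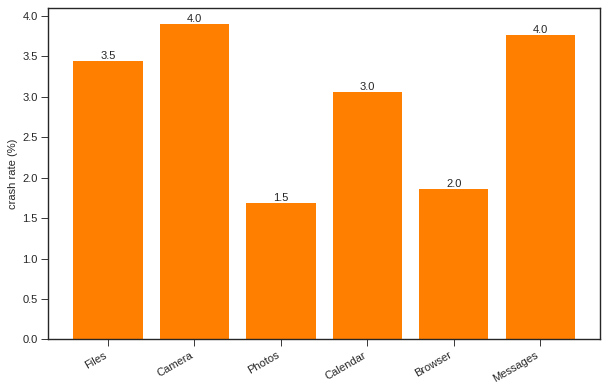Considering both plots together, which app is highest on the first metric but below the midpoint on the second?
Chart 2 median crash rate (%) ≈ 3.5; below-median apps: Photos, Calendar, Browser. Among those, Photos has the highest daily active users (M) (≈ 120).

Photos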